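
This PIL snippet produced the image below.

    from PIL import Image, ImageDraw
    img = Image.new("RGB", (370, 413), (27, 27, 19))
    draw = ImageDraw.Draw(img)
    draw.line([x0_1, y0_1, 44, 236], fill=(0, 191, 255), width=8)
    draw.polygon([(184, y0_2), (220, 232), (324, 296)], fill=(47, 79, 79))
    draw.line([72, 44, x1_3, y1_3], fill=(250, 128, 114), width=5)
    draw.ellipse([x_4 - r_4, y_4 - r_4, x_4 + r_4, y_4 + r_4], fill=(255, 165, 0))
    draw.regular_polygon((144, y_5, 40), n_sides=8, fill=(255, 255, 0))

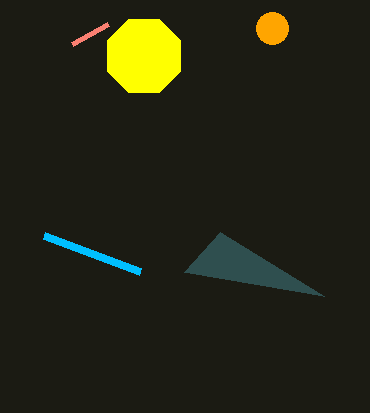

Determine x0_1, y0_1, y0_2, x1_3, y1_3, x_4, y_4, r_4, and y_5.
x0_1 = 140
y0_1 = 272
y0_2 = 272
x1_3 = 108
y1_3 = 24
x_4 = 272
y_4 = 28
r_4 = 16
y_5 = 56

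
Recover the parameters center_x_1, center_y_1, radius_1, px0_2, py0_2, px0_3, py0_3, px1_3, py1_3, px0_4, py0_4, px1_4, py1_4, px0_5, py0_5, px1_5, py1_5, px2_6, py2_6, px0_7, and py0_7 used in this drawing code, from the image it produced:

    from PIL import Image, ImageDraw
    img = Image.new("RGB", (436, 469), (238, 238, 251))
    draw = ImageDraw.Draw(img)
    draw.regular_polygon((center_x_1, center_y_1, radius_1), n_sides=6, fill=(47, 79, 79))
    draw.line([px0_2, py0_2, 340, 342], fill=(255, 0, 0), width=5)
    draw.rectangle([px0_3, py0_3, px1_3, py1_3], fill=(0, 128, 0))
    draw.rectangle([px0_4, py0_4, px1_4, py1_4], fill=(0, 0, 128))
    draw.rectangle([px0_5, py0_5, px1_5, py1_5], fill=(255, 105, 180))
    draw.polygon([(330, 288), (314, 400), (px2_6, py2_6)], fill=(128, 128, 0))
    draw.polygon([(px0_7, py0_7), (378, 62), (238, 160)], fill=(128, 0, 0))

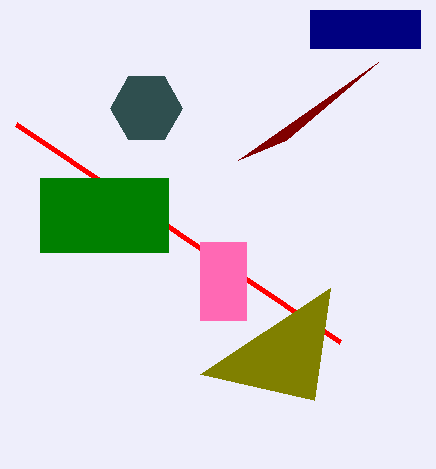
center_x_1 = 146; center_y_1 = 108; radius_1 = 36; px0_2 = 16; py0_2 = 124; px0_3 = 40; py0_3 = 178; px1_3 = 168; py1_3 = 252; px0_4 = 310; py0_4 = 10; px1_4 = 420; py1_4 = 48; px0_5 = 200; py0_5 = 242; px1_5 = 246; py1_5 = 320; px2_6 = 200; py2_6 = 374; px0_7 = 286; py0_7 = 140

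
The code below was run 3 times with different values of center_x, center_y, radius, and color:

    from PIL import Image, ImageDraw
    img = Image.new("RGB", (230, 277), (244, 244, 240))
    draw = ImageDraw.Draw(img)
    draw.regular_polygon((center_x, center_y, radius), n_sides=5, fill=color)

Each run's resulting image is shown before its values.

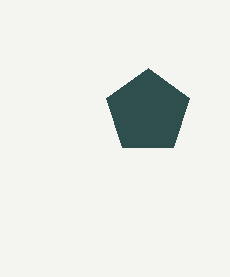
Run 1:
center_x = 148, center_y = 112, radius = 44, color = 'darkslategray'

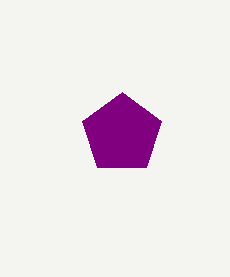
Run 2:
center_x = 122, center_y = 134, radius = 42, color = 'purple'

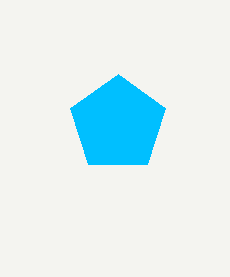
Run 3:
center_x = 118; center_y = 124; radius = 50; color = 'deepskyblue'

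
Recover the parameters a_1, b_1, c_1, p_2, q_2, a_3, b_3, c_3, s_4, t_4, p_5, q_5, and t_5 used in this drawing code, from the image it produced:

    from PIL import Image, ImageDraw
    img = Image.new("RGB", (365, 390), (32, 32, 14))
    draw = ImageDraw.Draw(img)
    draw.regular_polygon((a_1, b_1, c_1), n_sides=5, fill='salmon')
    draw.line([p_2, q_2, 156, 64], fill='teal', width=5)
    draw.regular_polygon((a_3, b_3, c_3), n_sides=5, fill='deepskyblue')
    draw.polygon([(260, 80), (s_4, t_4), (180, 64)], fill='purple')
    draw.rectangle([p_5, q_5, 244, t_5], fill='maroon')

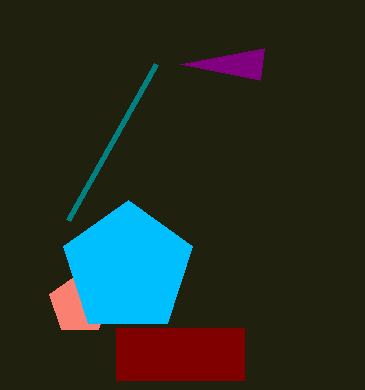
a_1 = 80; b_1 = 304; c_1 = 32; p_2 = 68; q_2 = 220; a_3 = 128; b_3 = 268; c_3 = 68; s_4 = 264; t_4 = 48; p_5 = 116; q_5 = 328; t_5 = 380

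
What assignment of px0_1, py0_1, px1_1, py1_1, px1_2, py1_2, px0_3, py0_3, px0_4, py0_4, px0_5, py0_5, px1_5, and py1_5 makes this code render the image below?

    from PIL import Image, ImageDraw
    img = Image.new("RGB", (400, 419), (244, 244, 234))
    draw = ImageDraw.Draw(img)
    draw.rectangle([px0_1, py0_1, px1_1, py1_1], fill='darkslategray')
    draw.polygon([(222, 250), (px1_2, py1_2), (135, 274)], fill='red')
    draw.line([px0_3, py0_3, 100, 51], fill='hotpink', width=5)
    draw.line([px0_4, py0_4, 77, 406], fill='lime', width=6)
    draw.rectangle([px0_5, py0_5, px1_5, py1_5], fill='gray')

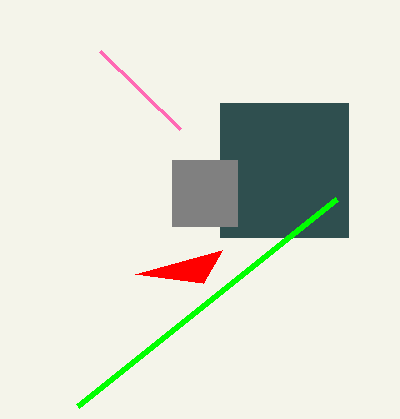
px0_1 = 220
py0_1 = 103
px1_1 = 348
py1_1 = 237
px1_2 = 203
py1_2 = 283
px0_3 = 180
py0_3 = 129
px0_4 = 336
py0_4 = 199
px0_5 = 172
py0_5 = 160
px1_5 = 237
py1_5 = 226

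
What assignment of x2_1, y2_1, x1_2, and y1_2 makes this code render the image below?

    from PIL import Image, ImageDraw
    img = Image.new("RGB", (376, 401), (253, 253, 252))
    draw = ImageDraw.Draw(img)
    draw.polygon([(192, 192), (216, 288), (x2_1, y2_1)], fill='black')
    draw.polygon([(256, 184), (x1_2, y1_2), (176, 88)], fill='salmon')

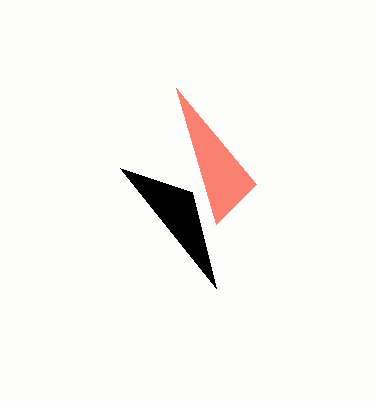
x2_1 = 120
y2_1 = 168
x1_2 = 216
y1_2 = 224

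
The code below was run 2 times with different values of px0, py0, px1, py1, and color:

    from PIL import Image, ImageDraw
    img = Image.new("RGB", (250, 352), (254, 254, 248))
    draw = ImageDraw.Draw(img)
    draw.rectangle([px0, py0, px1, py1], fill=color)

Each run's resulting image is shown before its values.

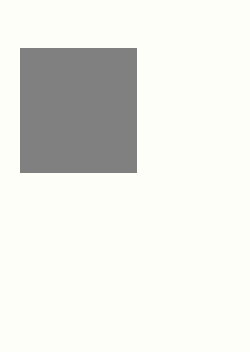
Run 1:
px0 = 20; py0 = 48; px1 = 136; py1 = 172; color = 'gray'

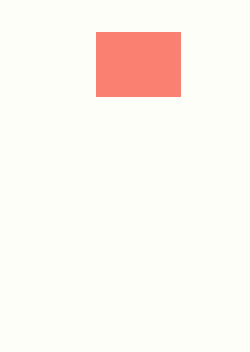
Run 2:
px0 = 96
py0 = 32
px1 = 180
py1 = 96
color = 'salmon'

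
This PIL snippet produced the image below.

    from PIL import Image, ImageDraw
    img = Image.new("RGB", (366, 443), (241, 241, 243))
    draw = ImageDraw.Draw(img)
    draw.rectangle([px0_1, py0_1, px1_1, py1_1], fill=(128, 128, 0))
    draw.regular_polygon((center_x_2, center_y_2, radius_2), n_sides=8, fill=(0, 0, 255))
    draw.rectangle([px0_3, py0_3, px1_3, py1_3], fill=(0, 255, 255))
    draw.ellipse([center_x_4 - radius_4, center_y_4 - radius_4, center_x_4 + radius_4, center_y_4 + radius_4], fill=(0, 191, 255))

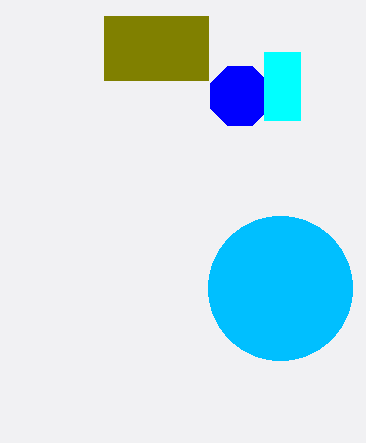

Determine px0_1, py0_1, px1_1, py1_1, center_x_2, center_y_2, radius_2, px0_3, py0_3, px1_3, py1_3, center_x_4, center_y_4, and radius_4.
px0_1 = 104, py0_1 = 16, px1_1 = 208, py1_1 = 80, center_x_2 = 240, center_y_2 = 96, radius_2 = 32, px0_3 = 264, py0_3 = 52, px1_3 = 300, py1_3 = 120, center_x_4 = 280, center_y_4 = 288, radius_4 = 72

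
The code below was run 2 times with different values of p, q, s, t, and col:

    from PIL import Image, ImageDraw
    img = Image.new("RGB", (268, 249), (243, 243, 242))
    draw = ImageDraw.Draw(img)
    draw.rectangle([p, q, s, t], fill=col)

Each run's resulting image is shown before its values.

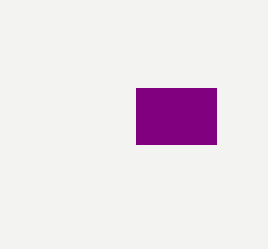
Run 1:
p = 136
q = 88
s = 216
t = 144
col = 'purple'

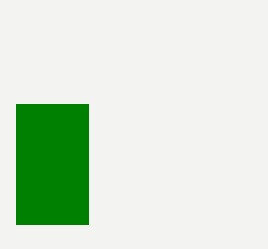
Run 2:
p = 16; q = 104; s = 88; t = 224; col = 'green'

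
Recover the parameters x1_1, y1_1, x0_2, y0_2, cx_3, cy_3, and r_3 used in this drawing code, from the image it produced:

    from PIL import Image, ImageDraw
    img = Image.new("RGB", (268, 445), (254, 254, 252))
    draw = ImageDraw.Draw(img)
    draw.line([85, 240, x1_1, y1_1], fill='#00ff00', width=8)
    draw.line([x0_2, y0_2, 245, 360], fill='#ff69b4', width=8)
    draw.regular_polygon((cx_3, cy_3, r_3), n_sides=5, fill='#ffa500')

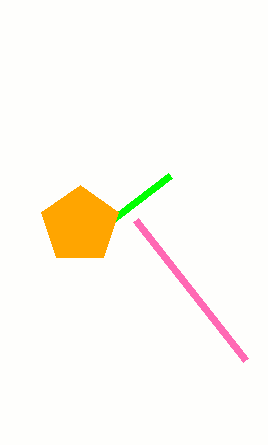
x1_1 = 170, y1_1 = 175, x0_2 = 135, y0_2 = 220, cx_3 = 80, cy_3 = 225, r_3 = 40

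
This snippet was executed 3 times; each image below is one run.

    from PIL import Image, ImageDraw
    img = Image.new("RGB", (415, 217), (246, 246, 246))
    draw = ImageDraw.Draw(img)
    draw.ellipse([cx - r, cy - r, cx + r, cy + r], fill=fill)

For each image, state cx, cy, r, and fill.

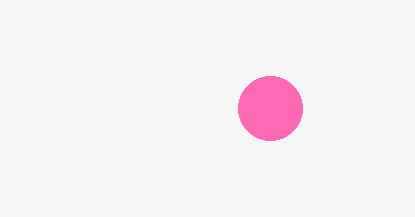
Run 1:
cx = 270, cy = 108, r = 32, fill = 'hotpink'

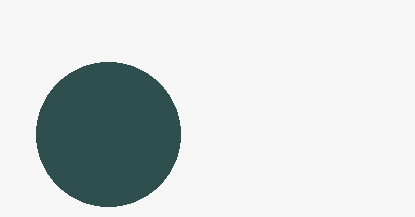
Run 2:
cx = 108, cy = 134, r = 72, fill = 'darkslategray'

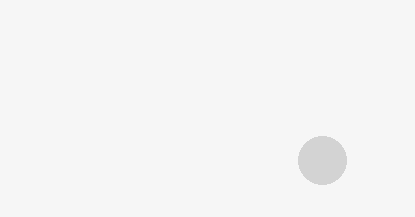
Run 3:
cx = 322, cy = 160, r = 24, fill = 'lightgray'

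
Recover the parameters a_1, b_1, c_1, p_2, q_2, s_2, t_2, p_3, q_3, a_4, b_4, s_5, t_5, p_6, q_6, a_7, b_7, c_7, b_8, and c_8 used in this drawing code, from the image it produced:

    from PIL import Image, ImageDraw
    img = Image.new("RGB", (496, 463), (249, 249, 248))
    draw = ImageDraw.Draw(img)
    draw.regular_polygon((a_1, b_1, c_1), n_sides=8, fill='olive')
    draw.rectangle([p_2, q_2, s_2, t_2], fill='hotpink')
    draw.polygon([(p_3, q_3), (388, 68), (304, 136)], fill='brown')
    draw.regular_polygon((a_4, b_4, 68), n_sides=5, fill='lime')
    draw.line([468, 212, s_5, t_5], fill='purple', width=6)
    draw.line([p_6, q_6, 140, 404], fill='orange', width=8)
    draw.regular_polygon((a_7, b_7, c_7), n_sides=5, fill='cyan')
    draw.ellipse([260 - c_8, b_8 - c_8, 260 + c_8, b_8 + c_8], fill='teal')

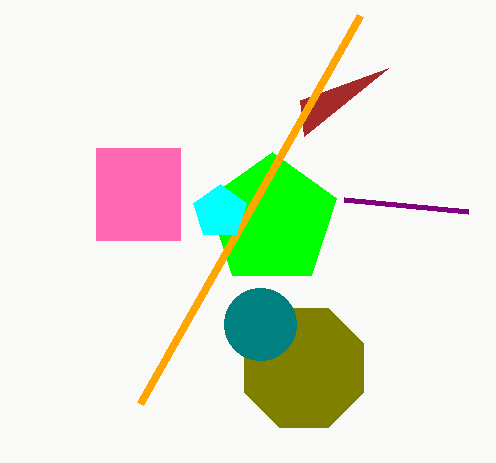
a_1 = 304
b_1 = 368
c_1 = 64
p_2 = 96
q_2 = 148
s_2 = 180
t_2 = 240
p_3 = 300
q_3 = 100
a_4 = 272
b_4 = 220
s_5 = 344
t_5 = 200
p_6 = 360
q_6 = 16
a_7 = 220
b_7 = 212
c_7 = 28
b_8 = 324
c_8 = 36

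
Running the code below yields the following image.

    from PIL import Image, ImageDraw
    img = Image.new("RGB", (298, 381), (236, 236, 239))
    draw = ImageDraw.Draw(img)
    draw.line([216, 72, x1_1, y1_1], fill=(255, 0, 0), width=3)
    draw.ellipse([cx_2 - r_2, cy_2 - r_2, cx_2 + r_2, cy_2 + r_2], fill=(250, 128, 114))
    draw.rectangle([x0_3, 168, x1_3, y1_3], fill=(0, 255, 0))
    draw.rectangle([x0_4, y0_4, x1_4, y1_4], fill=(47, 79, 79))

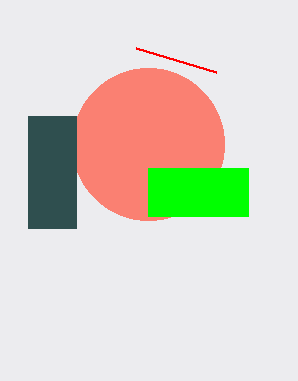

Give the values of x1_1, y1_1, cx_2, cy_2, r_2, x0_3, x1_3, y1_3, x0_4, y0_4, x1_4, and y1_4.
x1_1 = 136; y1_1 = 48; cx_2 = 148; cy_2 = 144; r_2 = 76; x0_3 = 148; x1_3 = 248; y1_3 = 216; x0_4 = 28; y0_4 = 116; x1_4 = 76; y1_4 = 228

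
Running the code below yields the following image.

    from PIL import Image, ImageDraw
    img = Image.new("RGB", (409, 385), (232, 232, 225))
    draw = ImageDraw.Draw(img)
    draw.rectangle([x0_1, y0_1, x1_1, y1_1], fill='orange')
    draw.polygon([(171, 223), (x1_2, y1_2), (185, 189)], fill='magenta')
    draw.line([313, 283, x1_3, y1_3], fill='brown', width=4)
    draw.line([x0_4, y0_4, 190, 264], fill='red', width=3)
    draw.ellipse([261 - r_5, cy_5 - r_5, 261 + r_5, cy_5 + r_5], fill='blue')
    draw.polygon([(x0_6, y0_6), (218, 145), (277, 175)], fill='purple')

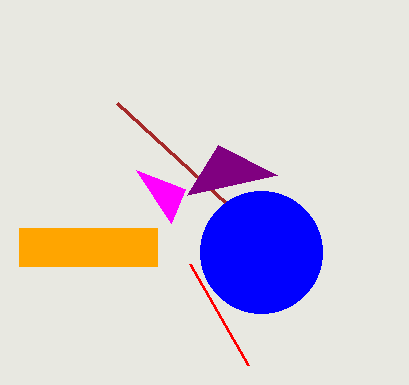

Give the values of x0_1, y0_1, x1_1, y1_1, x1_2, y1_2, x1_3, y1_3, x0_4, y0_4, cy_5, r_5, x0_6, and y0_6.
x0_1 = 19
y0_1 = 228
x1_1 = 157
y1_1 = 266
x1_2 = 136
y1_2 = 170
x1_3 = 117
y1_3 = 103
x0_4 = 248
y0_4 = 365
cy_5 = 252
r_5 = 61
x0_6 = 187
y0_6 = 195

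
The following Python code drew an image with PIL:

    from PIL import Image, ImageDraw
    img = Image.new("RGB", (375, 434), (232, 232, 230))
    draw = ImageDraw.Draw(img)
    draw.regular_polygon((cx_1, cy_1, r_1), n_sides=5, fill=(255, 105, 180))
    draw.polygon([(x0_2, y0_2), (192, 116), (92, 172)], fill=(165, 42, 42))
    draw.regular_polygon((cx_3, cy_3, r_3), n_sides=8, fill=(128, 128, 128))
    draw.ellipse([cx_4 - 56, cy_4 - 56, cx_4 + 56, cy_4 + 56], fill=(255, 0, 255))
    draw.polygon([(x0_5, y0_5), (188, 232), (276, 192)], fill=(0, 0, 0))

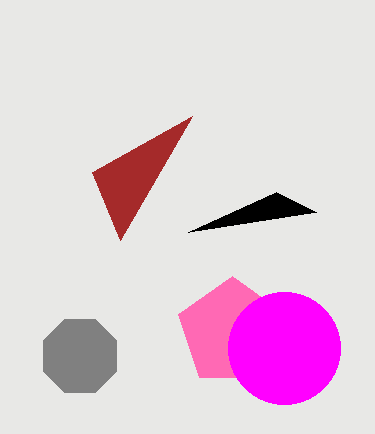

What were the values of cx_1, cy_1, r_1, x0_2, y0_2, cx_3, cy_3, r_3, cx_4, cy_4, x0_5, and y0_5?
cx_1 = 232
cy_1 = 332
r_1 = 56
x0_2 = 120
y0_2 = 240
cx_3 = 80
cy_3 = 356
r_3 = 40
cx_4 = 284
cy_4 = 348
x0_5 = 316
y0_5 = 212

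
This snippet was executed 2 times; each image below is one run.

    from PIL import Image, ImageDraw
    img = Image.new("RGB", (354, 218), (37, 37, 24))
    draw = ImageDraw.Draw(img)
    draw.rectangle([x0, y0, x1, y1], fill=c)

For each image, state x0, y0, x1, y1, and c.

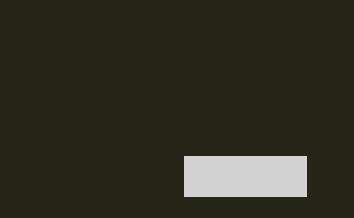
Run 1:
x0 = 184
y0 = 156
x1 = 306
y1 = 196
c = 'lightgray'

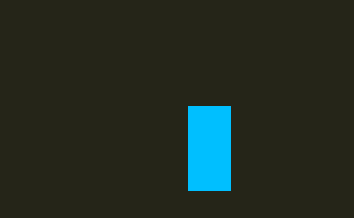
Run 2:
x0 = 188
y0 = 106
x1 = 230
y1 = 190
c = 'deepskyblue'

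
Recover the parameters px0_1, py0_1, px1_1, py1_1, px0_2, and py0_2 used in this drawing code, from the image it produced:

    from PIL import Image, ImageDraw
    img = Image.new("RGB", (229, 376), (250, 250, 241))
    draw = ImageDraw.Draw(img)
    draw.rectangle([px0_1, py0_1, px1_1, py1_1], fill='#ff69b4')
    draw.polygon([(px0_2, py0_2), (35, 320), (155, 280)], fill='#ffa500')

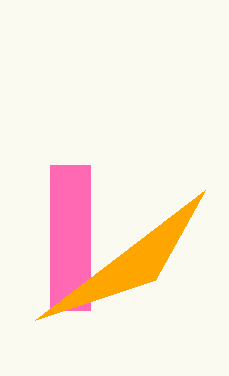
px0_1 = 50; py0_1 = 165; px1_1 = 90; py1_1 = 310; px0_2 = 205; py0_2 = 190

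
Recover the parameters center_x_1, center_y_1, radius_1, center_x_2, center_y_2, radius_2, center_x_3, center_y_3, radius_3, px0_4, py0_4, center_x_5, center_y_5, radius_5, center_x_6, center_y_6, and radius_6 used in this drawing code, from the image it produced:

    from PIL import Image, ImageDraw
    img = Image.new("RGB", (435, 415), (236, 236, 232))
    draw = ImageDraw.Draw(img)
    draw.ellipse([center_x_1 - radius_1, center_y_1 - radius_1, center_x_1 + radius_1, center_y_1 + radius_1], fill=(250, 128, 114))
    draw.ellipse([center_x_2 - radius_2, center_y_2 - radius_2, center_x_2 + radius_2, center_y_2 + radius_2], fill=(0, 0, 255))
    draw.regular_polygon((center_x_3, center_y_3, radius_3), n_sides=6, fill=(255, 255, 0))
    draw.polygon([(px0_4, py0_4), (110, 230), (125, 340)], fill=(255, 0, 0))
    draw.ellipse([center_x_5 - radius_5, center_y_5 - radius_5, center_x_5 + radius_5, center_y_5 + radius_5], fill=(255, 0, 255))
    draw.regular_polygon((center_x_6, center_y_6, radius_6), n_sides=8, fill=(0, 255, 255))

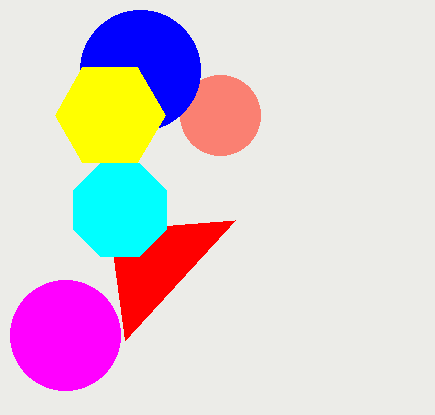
center_x_1 = 220
center_y_1 = 115
radius_1 = 40
center_x_2 = 140
center_y_2 = 70
radius_2 = 60
center_x_3 = 110
center_y_3 = 115
radius_3 = 55
px0_4 = 235
py0_4 = 220
center_x_5 = 65
center_y_5 = 335
radius_5 = 55
center_x_6 = 120
center_y_6 = 210
radius_6 = 50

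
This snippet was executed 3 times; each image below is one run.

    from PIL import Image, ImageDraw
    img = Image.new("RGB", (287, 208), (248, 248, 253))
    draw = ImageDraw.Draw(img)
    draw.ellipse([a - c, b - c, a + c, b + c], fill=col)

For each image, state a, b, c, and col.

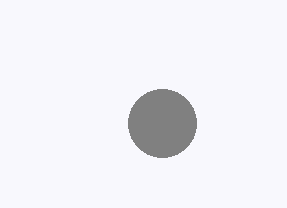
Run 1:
a = 162
b = 123
c = 34
col = 'gray'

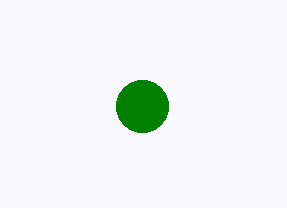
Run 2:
a = 142, b = 106, c = 26, col = 'green'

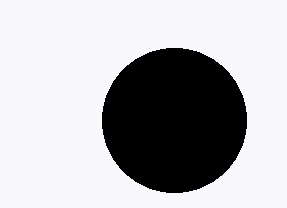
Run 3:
a = 174
b = 120
c = 72
col = 'black'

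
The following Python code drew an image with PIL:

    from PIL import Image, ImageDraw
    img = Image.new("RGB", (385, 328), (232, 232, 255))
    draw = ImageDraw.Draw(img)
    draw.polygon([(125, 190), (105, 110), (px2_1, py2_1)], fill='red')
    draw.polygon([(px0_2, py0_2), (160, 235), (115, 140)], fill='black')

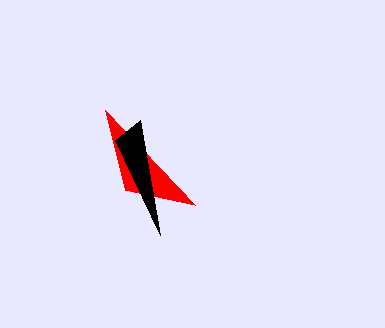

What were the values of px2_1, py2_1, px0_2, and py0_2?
px2_1 = 195, py2_1 = 205, px0_2 = 140, py0_2 = 120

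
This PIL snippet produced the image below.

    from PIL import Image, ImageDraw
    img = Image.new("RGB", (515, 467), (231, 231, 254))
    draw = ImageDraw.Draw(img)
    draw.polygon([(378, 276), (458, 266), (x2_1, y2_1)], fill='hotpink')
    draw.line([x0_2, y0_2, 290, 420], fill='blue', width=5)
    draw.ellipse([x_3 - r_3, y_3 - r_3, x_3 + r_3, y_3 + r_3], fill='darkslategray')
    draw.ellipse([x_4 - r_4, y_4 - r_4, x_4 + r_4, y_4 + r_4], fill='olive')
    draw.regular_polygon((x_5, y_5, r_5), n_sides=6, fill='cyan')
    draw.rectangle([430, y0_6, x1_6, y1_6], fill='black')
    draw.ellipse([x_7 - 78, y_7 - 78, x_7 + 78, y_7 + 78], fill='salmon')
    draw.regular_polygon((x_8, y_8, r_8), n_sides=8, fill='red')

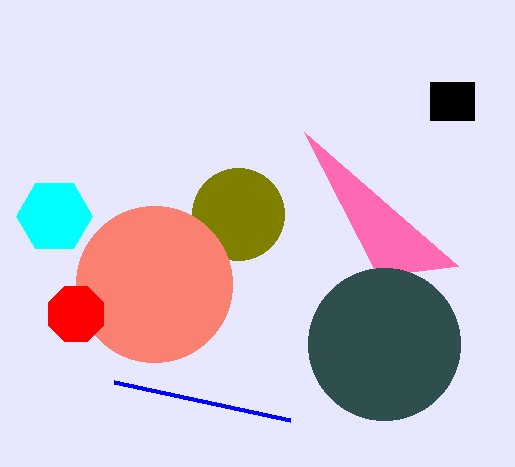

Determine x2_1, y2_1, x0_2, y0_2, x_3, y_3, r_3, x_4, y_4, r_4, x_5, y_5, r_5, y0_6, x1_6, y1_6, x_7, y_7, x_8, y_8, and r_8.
x2_1 = 304; y2_1 = 132; x0_2 = 114; y0_2 = 382; x_3 = 384; y_3 = 344; r_3 = 76; x_4 = 238; y_4 = 214; r_4 = 46; x_5 = 54; y_5 = 216; r_5 = 38; y0_6 = 82; x1_6 = 474; y1_6 = 120; x_7 = 154; y_7 = 284; x_8 = 76; y_8 = 314; r_8 = 30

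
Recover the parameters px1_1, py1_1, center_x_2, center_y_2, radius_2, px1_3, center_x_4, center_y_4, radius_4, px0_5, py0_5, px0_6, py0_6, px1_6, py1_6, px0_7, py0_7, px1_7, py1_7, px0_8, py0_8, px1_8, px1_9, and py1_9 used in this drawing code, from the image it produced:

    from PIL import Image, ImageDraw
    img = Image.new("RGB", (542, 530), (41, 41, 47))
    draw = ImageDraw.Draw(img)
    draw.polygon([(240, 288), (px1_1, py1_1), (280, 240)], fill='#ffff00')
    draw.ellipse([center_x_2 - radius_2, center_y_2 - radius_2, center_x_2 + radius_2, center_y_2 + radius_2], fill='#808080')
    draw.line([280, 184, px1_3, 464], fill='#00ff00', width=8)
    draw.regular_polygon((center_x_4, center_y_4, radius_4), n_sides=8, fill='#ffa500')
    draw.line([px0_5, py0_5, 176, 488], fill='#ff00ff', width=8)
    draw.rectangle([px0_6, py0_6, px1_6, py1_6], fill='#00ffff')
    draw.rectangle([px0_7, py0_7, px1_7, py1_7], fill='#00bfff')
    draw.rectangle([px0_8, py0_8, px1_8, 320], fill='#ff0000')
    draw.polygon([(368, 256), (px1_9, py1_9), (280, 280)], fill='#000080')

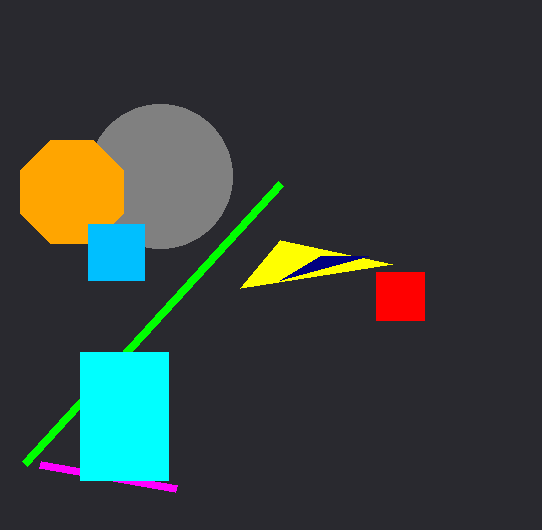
px1_1 = 392; py1_1 = 264; center_x_2 = 160; center_y_2 = 176; radius_2 = 72; px1_3 = 24; center_x_4 = 72; center_y_4 = 192; radius_4 = 56; px0_5 = 40; py0_5 = 464; px0_6 = 80; py0_6 = 352; px1_6 = 168; py1_6 = 480; px0_7 = 88; py0_7 = 224; px1_7 = 144; py1_7 = 280; px0_8 = 376; py0_8 = 272; px1_8 = 424; px1_9 = 320; py1_9 = 256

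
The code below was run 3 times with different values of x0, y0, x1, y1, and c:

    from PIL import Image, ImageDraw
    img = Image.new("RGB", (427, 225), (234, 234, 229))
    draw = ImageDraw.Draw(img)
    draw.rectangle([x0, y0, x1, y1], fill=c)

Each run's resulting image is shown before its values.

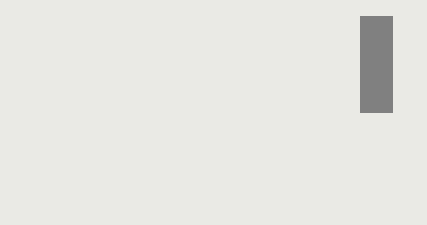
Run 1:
x0 = 360
y0 = 16
x1 = 392
y1 = 112
c = 'gray'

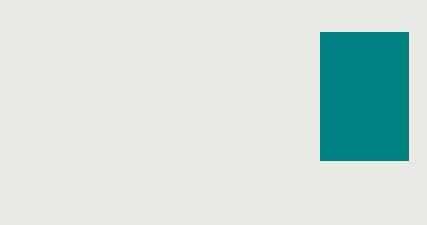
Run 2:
x0 = 320
y0 = 32
x1 = 408
y1 = 160
c = 'teal'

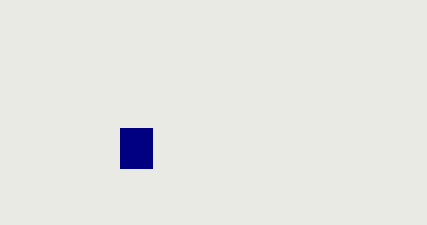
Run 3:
x0 = 120; y0 = 128; x1 = 152; y1 = 168; c = 'navy'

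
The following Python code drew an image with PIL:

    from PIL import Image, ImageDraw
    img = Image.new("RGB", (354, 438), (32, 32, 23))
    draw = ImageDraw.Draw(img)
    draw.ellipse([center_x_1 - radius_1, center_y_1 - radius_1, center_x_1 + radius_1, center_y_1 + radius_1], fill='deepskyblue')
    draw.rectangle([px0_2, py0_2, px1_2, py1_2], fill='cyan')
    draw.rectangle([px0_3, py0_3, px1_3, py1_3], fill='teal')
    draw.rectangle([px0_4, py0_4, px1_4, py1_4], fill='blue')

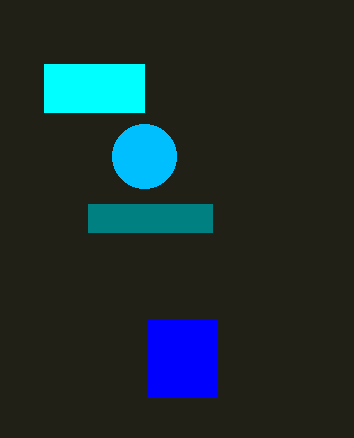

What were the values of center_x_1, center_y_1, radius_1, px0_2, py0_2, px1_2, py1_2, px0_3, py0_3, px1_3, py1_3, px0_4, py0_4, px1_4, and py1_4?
center_x_1 = 144
center_y_1 = 156
radius_1 = 32
px0_2 = 44
py0_2 = 64
px1_2 = 144
py1_2 = 112
px0_3 = 88
py0_3 = 204
px1_3 = 212
py1_3 = 232
px0_4 = 148
py0_4 = 320
px1_4 = 216
py1_4 = 396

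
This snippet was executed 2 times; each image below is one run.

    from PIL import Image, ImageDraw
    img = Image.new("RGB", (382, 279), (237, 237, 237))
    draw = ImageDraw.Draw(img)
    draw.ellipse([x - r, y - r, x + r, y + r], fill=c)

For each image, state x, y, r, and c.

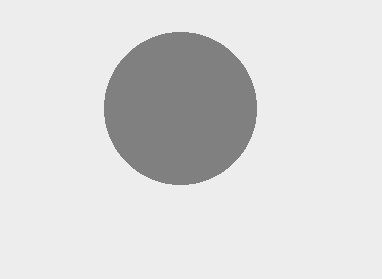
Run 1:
x = 180, y = 108, r = 76, c = 'gray'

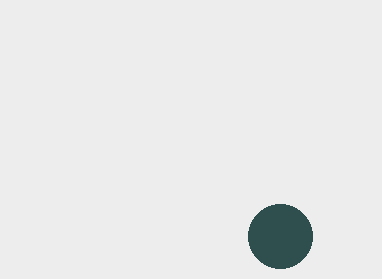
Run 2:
x = 280
y = 236
r = 32
c = 'darkslategray'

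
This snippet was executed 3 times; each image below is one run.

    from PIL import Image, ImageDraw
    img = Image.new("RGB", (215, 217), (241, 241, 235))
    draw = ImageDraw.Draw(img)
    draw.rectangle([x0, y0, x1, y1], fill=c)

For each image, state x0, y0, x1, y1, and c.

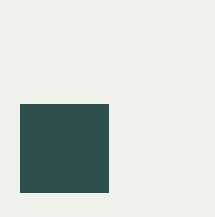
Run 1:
x0 = 20; y0 = 104; x1 = 108; y1 = 192; c = 'darkslategray'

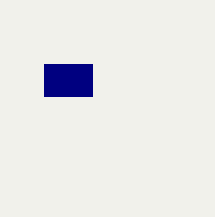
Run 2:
x0 = 44, y0 = 64, x1 = 92, y1 = 96, c = 'navy'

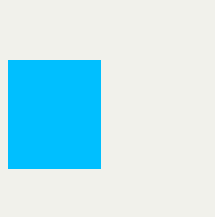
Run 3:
x0 = 8, y0 = 60, x1 = 100, y1 = 168, c = 'deepskyblue'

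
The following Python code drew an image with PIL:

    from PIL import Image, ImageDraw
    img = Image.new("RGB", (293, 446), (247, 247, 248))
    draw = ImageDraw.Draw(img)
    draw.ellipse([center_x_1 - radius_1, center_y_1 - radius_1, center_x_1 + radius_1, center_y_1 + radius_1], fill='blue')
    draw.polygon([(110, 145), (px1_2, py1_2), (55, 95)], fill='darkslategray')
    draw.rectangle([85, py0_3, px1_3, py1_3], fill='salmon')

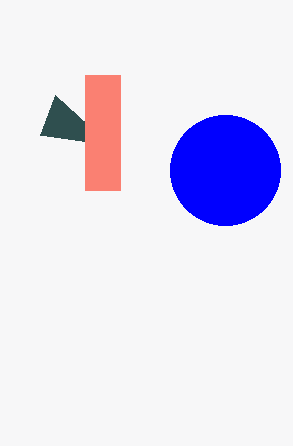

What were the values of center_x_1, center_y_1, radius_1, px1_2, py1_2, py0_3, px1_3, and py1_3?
center_x_1 = 225, center_y_1 = 170, radius_1 = 55, px1_2 = 40, py1_2 = 135, py0_3 = 75, px1_3 = 120, py1_3 = 190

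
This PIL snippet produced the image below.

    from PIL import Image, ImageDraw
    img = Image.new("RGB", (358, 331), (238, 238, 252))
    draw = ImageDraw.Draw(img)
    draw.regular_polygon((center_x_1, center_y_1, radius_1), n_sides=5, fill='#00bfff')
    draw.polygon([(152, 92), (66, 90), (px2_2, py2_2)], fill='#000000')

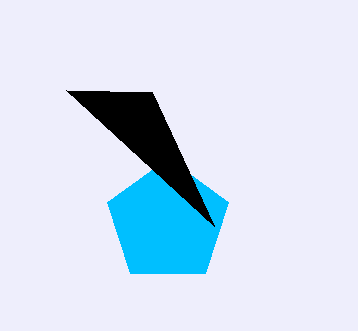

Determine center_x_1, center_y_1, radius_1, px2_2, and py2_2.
center_x_1 = 168
center_y_1 = 222
radius_1 = 64
px2_2 = 214
py2_2 = 226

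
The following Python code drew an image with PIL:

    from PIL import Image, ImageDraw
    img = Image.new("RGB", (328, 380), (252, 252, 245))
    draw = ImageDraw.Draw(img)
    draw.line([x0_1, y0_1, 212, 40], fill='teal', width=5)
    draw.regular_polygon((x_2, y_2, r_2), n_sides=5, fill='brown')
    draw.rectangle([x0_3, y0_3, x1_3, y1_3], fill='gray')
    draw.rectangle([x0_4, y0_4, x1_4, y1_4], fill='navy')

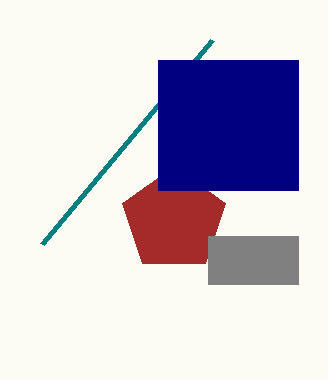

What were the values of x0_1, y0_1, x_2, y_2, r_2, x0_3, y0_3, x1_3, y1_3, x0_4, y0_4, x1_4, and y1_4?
x0_1 = 42; y0_1 = 244; x_2 = 174; y_2 = 220; r_2 = 54; x0_3 = 208; y0_3 = 236; x1_3 = 298; y1_3 = 284; x0_4 = 158; y0_4 = 60; x1_4 = 298; y1_4 = 190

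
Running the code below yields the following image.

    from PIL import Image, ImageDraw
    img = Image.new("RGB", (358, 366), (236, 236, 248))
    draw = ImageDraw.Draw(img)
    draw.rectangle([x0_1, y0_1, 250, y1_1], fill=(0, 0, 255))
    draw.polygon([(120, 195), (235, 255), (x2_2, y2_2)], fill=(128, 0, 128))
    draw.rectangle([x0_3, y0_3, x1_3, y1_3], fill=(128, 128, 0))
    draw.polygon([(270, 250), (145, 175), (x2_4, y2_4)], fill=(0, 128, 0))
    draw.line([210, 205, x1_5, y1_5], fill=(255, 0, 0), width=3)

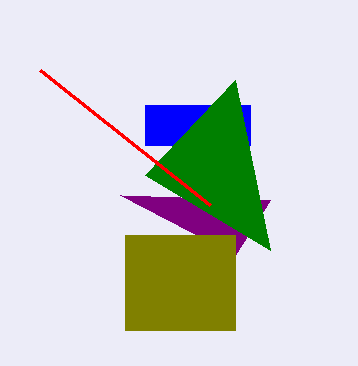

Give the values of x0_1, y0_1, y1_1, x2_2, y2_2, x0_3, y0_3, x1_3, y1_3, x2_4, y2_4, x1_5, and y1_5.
x0_1 = 145; y0_1 = 105; y1_1 = 145; x2_2 = 270; y2_2 = 200; x0_3 = 125; y0_3 = 235; x1_3 = 235; y1_3 = 330; x2_4 = 235; y2_4 = 80; x1_5 = 40; y1_5 = 70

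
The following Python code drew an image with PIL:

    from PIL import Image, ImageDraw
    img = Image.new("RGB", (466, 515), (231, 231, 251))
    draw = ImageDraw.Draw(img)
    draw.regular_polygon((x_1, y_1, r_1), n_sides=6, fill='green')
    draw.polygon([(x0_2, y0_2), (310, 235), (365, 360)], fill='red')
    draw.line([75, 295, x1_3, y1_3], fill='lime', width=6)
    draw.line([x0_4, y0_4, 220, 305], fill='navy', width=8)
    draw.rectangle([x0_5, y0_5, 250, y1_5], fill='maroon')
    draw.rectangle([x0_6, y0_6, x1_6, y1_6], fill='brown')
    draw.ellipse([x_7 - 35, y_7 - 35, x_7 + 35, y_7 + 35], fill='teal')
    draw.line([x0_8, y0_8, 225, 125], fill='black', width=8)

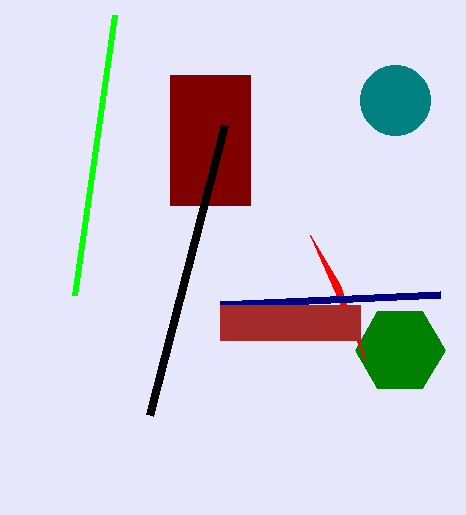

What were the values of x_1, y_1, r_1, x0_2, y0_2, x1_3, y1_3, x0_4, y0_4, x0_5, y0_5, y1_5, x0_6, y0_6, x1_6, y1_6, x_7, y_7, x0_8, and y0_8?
x_1 = 400; y_1 = 350; r_1 = 45; x0_2 = 340; y0_2 = 285; x1_3 = 115; y1_3 = 15; x0_4 = 440; y0_4 = 295; x0_5 = 170; y0_5 = 75; y1_5 = 205; x0_6 = 220; y0_6 = 305; x1_6 = 360; y1_6 = 340; x_7 = 395; y_7 = 100; x0_8 = 150; y0_8 = 415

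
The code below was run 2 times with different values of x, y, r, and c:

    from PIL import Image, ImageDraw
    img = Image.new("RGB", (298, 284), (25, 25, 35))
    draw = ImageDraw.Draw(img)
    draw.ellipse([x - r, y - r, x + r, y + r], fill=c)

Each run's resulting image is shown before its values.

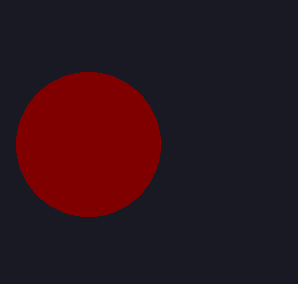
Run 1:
x = 88; y = 144; r = 72; c = 'maroon'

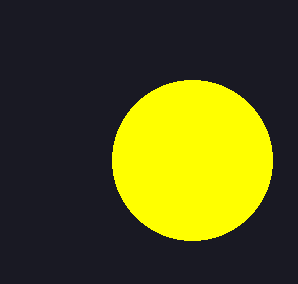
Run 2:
x = 192
y = 160
r = 80
c = 'yellow'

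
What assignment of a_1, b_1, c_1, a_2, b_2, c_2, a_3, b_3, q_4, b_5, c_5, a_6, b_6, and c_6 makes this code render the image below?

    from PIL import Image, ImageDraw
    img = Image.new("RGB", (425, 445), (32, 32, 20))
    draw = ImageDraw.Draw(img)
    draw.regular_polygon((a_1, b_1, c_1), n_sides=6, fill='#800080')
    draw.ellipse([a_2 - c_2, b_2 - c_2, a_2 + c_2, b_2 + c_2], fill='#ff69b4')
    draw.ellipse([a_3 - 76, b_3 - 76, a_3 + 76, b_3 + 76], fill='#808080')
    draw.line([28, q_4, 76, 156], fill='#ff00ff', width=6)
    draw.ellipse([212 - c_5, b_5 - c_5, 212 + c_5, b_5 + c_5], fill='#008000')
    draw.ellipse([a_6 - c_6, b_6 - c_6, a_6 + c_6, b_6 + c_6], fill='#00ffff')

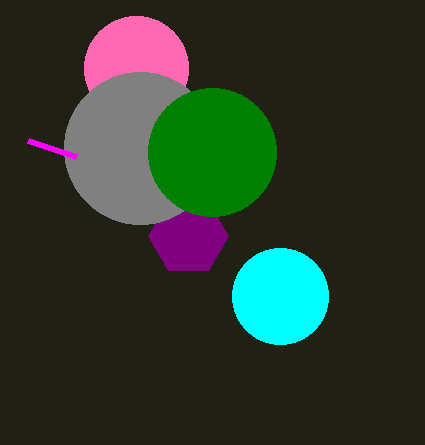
a_1 = 188
b_1 = 236
c_1 = 40
a_2 = 136
b_2 = 68
c_2 = 52
a_3 = 140
b_3 = 148
q_4 = 140
b_5 = 152
c_5 = 64
a_6 = 280
b_6 = 296
c_6 = 48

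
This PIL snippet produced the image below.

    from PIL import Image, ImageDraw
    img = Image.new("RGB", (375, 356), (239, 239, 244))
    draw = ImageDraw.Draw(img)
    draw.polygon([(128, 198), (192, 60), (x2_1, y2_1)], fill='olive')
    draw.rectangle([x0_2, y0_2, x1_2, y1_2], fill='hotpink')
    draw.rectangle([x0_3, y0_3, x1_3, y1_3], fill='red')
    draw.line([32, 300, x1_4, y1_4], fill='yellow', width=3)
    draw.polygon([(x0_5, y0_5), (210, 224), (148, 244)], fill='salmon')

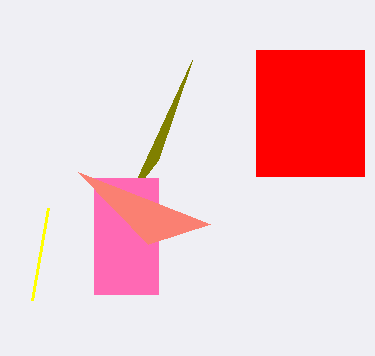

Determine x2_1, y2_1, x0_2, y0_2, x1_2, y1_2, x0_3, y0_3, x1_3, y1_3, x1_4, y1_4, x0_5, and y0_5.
x2_1 = 158; y2_1 = 160; x0_2 = 94; y0_2 = 178; x1_2 = 158; y1_2 = 294; x0_3 = 256; y0_3 = 50; x1_3 = 364; y1_3 = 176; x1_4 = 48; y1_4 = 208; x0_5 = 78; y0_5 = 172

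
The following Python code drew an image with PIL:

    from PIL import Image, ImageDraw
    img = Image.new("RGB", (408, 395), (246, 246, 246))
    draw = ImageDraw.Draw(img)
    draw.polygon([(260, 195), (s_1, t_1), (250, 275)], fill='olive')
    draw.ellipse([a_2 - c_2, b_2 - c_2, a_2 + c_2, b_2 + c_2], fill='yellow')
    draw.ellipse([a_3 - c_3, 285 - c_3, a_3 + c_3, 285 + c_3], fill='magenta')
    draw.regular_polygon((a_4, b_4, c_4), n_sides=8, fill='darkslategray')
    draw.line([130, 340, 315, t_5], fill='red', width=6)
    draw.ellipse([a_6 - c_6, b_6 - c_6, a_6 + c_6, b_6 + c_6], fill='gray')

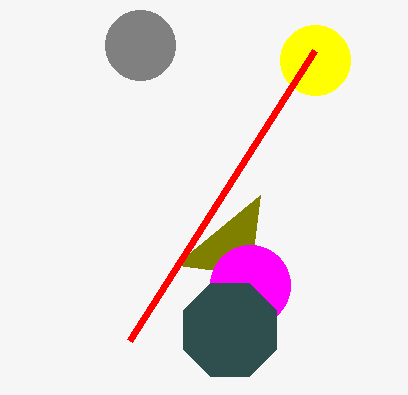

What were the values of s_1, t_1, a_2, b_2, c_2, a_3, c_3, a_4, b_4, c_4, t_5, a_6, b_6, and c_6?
s_1 = 175; t_1 = 265; a_2 = 315; b_2 = 60; c_2 = 35; a_3 = 250; c_3 = 40; a_4 = 230; b_4 = 330; c_4 = 50; t_5 = 50; a_6 = 140; b_6 = 45; c_6 = 35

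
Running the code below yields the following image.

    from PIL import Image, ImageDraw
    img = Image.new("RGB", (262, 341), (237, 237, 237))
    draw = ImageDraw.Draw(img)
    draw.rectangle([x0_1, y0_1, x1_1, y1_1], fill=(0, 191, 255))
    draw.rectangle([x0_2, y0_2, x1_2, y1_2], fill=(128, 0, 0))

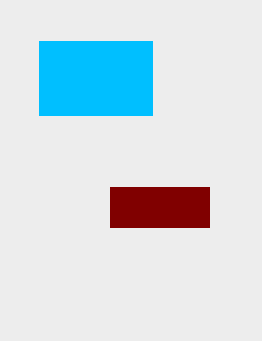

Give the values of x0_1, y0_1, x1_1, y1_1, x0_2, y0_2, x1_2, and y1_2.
x0_1 = 39
y0_1 = 41
x1_1 = 152
y1_1 = 115
x0_2 = 110
y0_2 = 187
x1_2 = 209
y1_2 = 227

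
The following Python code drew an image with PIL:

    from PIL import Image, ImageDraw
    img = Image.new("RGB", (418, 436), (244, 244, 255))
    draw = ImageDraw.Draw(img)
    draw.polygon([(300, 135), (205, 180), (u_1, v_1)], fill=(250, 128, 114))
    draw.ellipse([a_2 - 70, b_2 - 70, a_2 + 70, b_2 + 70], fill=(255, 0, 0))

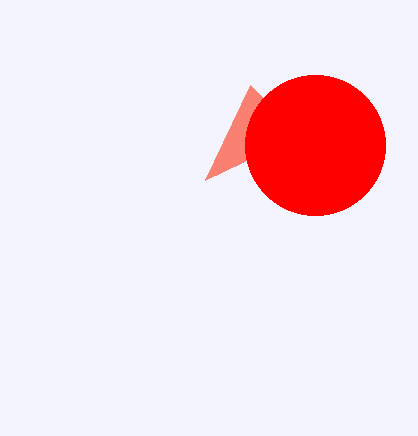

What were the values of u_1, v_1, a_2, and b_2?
u_1 = 250
v_1 = 85
a_2 = 315
b_2 = 145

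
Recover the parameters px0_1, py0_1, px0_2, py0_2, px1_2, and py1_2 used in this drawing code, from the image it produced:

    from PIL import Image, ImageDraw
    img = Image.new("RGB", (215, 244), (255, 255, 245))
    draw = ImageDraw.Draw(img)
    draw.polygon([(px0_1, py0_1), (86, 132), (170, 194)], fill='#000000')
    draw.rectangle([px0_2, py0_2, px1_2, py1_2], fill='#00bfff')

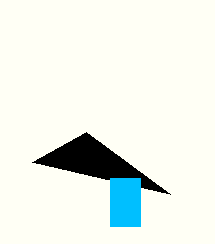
px0_1 = 32, py0_1 = 162, px0_2 = 110, py0_2 = 178, px1_2 = 140, py1_2 = 226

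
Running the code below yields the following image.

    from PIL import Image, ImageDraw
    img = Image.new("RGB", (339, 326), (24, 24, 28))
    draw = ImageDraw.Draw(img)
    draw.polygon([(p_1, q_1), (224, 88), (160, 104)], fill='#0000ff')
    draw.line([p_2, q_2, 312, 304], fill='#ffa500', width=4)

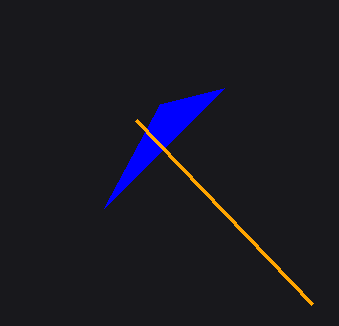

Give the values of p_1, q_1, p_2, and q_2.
p_1 = 104
q_1 = 208
p_2 = 136
q_2 = 120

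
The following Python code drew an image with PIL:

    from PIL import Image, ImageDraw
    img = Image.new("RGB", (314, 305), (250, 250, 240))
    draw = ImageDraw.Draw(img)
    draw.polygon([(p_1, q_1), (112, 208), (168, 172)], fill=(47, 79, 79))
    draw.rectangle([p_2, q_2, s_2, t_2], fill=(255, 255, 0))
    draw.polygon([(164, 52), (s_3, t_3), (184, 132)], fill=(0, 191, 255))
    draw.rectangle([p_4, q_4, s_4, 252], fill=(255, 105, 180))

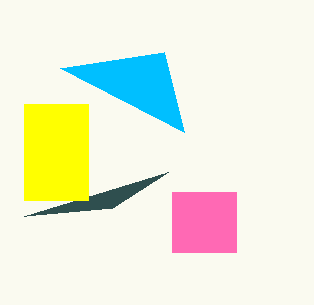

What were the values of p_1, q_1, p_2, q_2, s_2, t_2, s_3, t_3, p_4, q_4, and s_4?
p_1 = 24, q_1 = 216, p_2 = 24, q_2 = 104, s_2 = 88, t_2 = 200, s_3 = 60, t_3 = 68, p_4 = 172, q_4 = 192, s_4 = 236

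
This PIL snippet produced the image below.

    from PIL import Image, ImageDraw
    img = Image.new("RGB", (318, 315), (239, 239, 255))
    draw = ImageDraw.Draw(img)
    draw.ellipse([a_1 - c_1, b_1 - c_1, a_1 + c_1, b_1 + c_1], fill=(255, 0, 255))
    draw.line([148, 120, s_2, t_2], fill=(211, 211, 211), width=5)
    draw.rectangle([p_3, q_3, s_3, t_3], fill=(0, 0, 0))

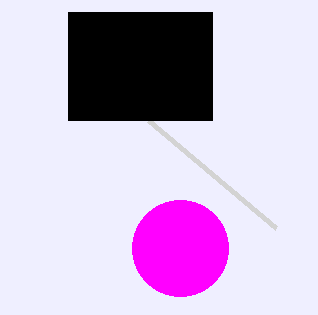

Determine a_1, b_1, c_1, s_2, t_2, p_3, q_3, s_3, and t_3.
a_1 = 180, b_1 = 248, c_1 = 48, s_2 = 276, t_2 = 228, p_3 = 68, q_3 = 12, s_3 = 212, t_3 = 120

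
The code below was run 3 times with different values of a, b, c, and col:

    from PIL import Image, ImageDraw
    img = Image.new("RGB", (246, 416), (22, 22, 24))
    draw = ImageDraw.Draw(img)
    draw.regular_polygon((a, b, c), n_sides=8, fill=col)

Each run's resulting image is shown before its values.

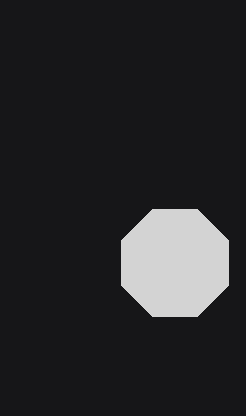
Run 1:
a = 175, b = 263, c = 58, col = 'lightgray'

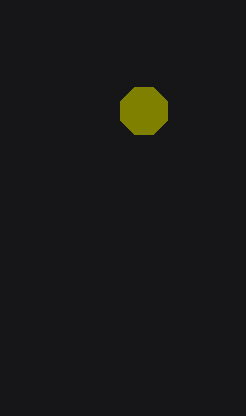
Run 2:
a = 144
b = 111
c = 25
col = 'olive'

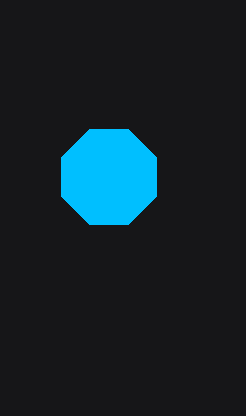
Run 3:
a = 109, b = 177, c = 51, col = 'deepskyblue'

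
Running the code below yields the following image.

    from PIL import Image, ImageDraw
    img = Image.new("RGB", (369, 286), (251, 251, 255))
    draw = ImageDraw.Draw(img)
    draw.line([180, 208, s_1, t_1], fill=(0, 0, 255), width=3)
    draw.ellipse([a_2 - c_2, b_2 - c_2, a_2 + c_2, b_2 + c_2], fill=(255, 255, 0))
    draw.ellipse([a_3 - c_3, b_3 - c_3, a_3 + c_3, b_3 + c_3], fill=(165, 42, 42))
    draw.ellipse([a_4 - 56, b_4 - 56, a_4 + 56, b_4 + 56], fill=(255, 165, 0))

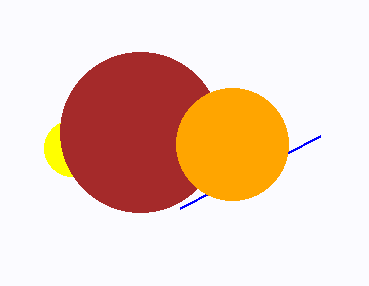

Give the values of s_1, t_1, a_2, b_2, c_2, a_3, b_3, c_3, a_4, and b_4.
s_1 = 320, t_1 = 136, a_2 = 72, b_2 = 148, c_2 = 28, a_3 = 140, b_3 = 132, c_3 = 80, a_4 = 232, b_4 = 144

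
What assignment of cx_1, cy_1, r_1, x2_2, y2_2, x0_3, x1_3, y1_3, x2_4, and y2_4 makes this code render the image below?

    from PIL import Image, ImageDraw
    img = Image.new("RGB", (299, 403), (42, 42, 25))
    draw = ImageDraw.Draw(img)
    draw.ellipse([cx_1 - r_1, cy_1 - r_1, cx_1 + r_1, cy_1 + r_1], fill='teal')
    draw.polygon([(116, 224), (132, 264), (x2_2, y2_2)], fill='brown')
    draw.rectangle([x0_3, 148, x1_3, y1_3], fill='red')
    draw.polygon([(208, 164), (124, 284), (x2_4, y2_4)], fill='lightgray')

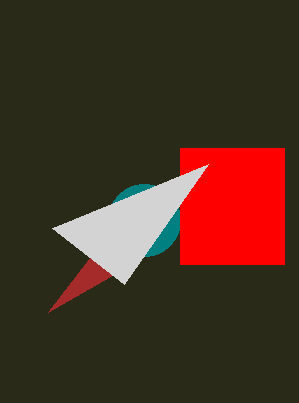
cx_1 = 144
cy_1 = 220
r_1 = 36
x2_2 = 48
y2_2 = 312
x0_3 = 180
x1_3 = 284
y1_3 = 264
x2_4 = 52
y2_4 = 228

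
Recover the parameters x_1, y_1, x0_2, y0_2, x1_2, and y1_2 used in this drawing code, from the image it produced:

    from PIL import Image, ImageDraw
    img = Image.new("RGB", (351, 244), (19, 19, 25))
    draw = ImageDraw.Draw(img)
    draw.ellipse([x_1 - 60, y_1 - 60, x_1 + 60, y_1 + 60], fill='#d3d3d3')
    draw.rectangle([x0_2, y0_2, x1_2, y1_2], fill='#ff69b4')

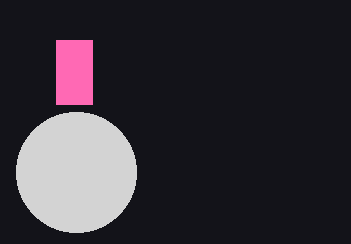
x_1 = 76
y_1 = 172
x0_2 = 56
y0_2 = 40
x1_2 = 92
y1_2 = 104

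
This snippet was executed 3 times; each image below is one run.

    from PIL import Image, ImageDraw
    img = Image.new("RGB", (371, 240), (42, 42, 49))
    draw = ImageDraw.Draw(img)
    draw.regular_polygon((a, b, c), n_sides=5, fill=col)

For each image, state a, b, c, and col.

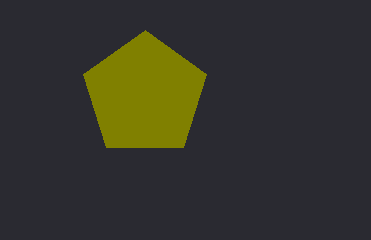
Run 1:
a = 145; b = 95; c = 65; col = 'olive'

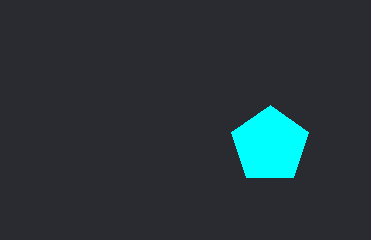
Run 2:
a = 270; b = 145; c = 40; col = 'cyan'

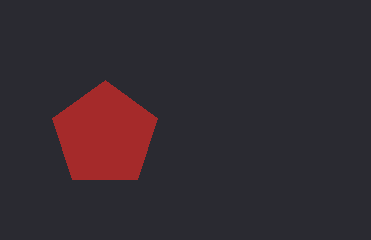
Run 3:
a = 105, b = 135, c = 55, col = 'brown'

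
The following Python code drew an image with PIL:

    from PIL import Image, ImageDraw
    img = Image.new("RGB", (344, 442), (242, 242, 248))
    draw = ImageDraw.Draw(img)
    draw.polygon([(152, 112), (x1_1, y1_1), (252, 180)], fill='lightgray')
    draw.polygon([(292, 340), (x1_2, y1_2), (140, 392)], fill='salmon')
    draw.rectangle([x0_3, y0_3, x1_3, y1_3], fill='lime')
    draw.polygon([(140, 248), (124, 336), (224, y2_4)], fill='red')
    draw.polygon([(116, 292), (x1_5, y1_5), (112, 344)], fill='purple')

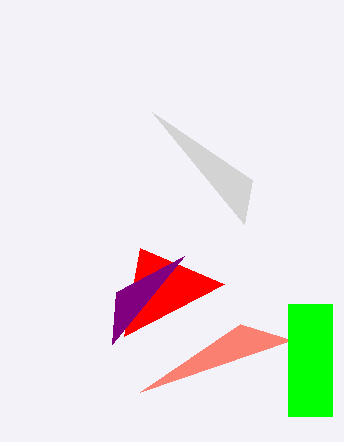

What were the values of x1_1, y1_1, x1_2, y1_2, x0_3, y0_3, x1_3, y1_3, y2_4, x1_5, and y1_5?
x1_1 = 244, y1_1 = 224, x1_2 = 240, y1_2 = 324, x0_3 = 288, y0_3 = 304, x1_3 = 332, y1_3 = 416, y2_4 = 284, x1_5 = 184, y1_5 = 256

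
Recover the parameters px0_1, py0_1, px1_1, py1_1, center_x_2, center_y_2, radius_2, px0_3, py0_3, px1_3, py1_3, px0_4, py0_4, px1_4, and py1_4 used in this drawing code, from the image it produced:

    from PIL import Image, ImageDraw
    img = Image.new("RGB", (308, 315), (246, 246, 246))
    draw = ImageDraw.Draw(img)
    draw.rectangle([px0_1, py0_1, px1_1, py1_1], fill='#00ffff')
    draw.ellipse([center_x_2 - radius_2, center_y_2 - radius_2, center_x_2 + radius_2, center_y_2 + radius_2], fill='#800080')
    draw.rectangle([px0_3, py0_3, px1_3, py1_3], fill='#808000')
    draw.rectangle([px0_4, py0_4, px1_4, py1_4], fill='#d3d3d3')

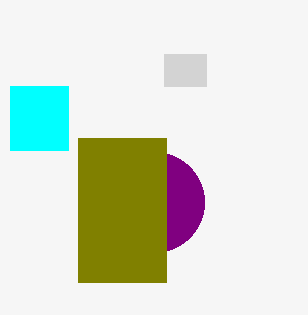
px0_1 = 10, py0_1 = 86, px1_1 = 68, py1_1 = 150, center_x_2 = 154, center_y_2 = 202, radius_2 = 50, px0_3 = 78, py0_3 = 138, px1_3 = 166, py1_3 = 282, px0_4 = 164, py0_4 = 54, px1_4 = 206, py1_4 = 86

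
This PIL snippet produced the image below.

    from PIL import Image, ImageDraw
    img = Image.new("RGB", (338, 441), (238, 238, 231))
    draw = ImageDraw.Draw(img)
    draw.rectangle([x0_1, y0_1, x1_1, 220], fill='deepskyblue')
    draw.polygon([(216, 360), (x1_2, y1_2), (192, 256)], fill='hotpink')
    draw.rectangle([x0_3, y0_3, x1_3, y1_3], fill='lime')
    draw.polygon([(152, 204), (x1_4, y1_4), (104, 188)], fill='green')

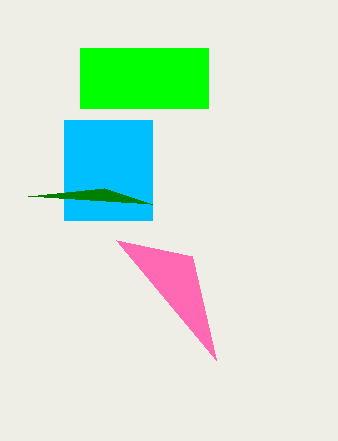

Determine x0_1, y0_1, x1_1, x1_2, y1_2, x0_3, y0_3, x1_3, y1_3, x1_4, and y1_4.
x0_1 = 64
y0_1 = 120
x1_1 = 152
x1_2 = 116
y1_2 = 240
x0_3 = 80
y0_3 = 48
x1_3 = 208
y1_3 = 108
x1_4 = 28
y1_4 = 196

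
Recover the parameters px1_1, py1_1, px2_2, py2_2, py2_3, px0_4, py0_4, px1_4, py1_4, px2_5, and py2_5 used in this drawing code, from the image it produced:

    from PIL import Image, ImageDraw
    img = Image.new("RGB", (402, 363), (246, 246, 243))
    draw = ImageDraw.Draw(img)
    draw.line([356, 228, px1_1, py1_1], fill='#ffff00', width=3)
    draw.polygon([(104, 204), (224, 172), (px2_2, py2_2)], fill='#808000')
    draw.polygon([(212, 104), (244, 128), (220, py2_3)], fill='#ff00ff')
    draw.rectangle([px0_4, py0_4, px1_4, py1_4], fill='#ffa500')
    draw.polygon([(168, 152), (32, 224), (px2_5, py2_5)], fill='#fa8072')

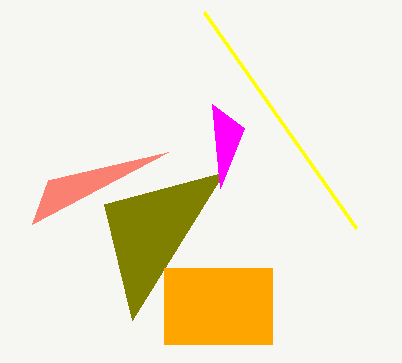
px1_1 = 204, py1_1 = 12, px2_2 = 132, py2_2 = 320, py2_3 = 188, px0_4 = 164, py0_4 = 268, px1_4 = 272, py1_4 = 344, px2_5 = 48, py2_5 = 180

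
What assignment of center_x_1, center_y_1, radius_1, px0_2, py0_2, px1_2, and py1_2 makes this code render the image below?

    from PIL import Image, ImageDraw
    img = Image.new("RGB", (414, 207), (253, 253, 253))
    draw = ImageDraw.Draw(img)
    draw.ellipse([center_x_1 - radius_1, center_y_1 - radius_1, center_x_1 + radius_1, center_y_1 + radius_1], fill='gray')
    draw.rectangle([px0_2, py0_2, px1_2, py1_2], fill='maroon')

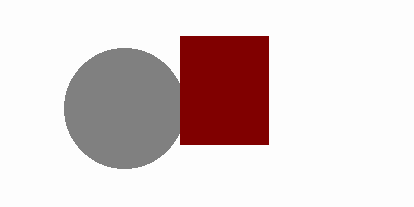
center_x_1 = 124, center_y_1 = 108, radius_1 = 60, px0_2 = 180, py0_2 = 36, px1_2 = 268, py1_2 = 144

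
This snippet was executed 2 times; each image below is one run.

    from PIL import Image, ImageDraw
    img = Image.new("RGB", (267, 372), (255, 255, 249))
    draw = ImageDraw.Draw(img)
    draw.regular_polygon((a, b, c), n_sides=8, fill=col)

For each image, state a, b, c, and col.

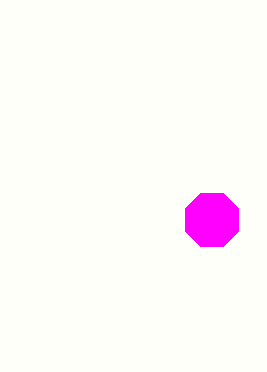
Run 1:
a = 212, b = 220, c = 29, col = 'magenta'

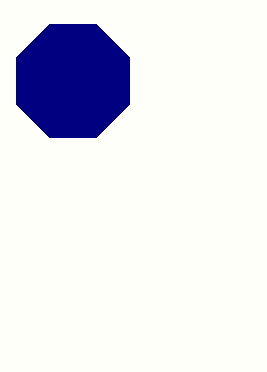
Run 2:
a = 73, b = 81, c = 61, col = 'navy'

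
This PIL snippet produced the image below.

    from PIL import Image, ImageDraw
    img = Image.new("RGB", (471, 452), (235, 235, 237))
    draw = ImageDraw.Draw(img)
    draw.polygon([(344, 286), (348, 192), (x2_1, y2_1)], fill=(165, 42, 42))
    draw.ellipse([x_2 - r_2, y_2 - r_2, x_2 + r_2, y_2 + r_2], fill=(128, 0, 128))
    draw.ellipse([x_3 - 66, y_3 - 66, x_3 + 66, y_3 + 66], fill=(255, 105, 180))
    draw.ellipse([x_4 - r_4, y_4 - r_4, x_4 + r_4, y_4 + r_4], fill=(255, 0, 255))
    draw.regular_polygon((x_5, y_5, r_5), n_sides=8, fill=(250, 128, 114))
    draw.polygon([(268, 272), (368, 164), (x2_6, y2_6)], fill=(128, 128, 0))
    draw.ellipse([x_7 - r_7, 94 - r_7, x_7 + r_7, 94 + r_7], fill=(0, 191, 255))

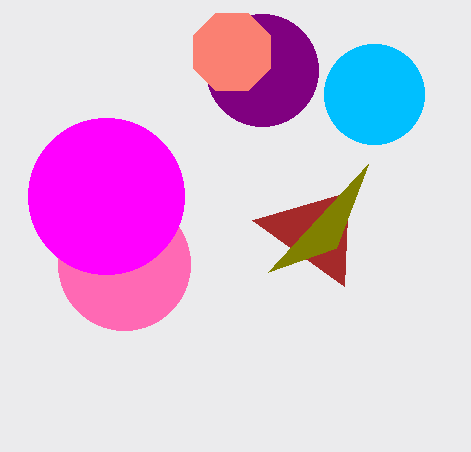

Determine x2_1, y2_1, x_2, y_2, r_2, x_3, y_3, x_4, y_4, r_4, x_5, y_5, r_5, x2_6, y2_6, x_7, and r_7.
x2_1 = 252
y2_1 = 220
x_2 = 262
y_2 = 70
r_2 = 56
x_3 = 124
y_3 = 264
x_4 = 106
y_4 = 196
r_4 = 78
x_5 = 232
y_5 = 52
r_5 = 42
x2_6 = 336
y2_6 = 248
x_7 = 374
r_7 = 50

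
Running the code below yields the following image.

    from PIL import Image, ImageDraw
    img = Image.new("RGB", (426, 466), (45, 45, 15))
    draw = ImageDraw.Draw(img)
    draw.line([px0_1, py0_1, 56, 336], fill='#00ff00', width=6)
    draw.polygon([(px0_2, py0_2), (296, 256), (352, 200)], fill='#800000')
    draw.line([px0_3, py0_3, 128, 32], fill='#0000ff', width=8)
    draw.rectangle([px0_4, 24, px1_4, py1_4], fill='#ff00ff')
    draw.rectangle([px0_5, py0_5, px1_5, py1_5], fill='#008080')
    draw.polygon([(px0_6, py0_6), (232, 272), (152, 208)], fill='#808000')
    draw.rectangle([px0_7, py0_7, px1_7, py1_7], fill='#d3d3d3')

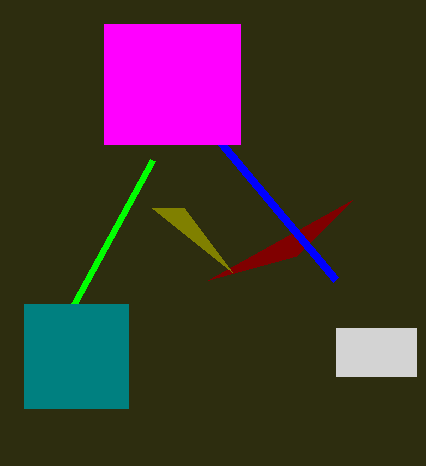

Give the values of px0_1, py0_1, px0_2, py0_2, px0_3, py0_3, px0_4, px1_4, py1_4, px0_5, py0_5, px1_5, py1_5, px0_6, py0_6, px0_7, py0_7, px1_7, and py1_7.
px0_1 = 152, py0_1 = 160, px0_2 = 208, py0_2 = 280, px0_3 = 336, py0_3 = 280, px0_4 = 104, px1_4 = 240, py1_4 = 144, px0_5 = 24, py0_5 = 304, px1_5 = 128, py1_5 = 408, px0_6 = 184, py0_6 = 208, px0_7 = 336, py0_7 = 328, px1_7 = 416, py1_7 = 376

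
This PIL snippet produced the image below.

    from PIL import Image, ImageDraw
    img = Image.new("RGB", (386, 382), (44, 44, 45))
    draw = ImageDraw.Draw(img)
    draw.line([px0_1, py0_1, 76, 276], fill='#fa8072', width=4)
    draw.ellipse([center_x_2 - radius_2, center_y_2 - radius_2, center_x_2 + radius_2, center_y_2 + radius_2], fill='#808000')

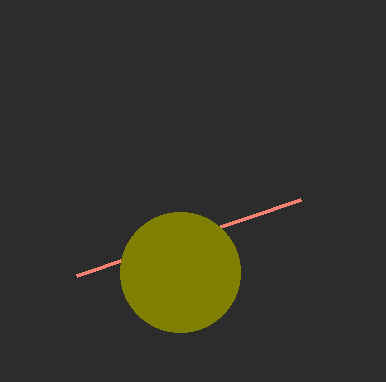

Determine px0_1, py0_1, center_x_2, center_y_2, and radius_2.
px0_1 = 300, py0_1 = 200, center_x_2 = 180, center_y_2 = 272, radius_2 = 60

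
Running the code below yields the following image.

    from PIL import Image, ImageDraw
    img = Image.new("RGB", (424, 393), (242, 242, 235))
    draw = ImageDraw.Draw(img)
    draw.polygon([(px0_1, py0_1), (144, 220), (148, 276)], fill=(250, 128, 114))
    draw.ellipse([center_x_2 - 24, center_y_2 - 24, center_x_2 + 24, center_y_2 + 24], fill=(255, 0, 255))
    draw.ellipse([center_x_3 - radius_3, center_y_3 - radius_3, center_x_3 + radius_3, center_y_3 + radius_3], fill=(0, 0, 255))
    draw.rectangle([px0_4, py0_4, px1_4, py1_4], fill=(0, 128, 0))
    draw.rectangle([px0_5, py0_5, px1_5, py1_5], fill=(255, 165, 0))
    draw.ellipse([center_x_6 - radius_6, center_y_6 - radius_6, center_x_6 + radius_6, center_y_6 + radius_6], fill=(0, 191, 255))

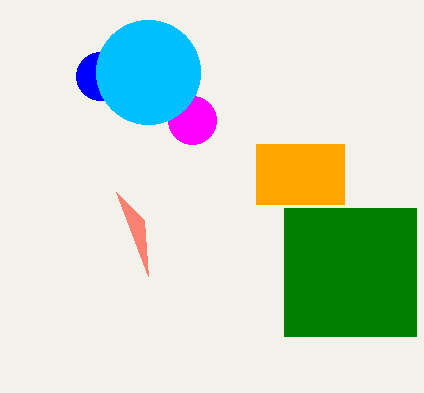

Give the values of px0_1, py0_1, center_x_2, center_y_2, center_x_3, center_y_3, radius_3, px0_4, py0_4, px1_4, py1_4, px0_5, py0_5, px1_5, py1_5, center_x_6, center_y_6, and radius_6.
px0_1 = 116
py0_1 = 192
center_x_2 = 192
center_y_2 = 120
center_x_3 = 100
center_y_3 = 76
radius_3 = 24
px0_4 = 284
py0_4 = 208
px1_4 = 416
py1_4 = 336
px0_5 = 256
py0_5 = 144
px1_5 = 344
py1_5 = 204
center_x_6 = 148
center_y_6 = 72
radius_6 = 52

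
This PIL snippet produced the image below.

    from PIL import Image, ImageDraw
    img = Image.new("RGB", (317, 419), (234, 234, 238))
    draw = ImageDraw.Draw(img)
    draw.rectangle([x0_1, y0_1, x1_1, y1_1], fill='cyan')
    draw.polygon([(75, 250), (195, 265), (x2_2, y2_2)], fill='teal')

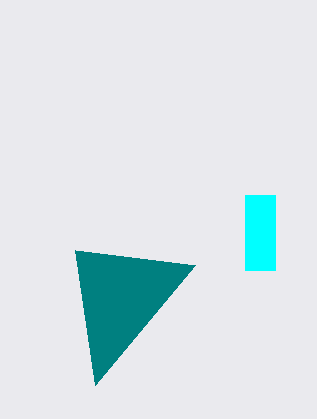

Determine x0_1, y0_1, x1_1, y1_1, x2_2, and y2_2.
x0_1 = 245
y0_1 = 195
x1_1 = 275
y1_1 = 270
x2_2 = 95
y2_2 = 385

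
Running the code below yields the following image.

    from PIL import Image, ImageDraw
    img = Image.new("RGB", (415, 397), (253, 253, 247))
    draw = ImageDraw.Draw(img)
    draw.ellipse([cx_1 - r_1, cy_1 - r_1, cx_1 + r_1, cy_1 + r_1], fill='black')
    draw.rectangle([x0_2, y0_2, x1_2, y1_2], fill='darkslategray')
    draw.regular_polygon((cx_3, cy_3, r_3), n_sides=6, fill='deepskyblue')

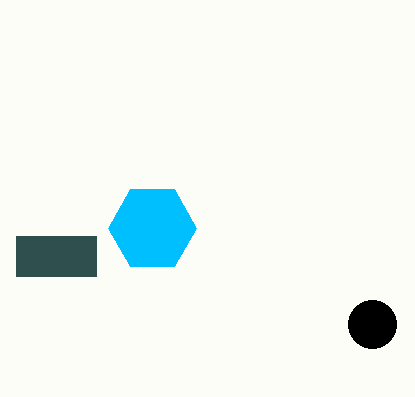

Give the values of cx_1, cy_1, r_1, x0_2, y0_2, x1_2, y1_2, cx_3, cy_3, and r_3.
cx_1 = 372, cy_1 = 324, r_1 = 24, x0_2 = 16, y0_2 = 236, x1_2 = 96, y1_2 = 276, cx_3 = 152, cy_3 = 228, r_3 = 44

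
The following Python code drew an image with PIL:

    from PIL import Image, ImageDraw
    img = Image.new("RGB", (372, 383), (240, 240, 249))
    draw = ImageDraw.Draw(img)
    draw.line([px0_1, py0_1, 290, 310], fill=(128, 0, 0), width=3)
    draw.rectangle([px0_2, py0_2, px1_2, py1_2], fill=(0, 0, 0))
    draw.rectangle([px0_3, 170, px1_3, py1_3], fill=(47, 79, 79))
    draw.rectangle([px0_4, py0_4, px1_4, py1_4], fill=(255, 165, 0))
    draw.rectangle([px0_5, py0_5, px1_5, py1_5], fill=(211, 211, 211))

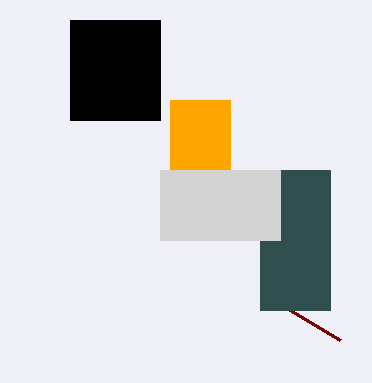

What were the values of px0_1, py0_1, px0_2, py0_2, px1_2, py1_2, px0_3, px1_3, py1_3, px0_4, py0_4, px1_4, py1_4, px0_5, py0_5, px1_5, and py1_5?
px0_1 = 340; py0_1 = 340; px0_2 = 70; py0_2 = 20; px1_2 = 160; py1_2 = 120; px0_3 = 260; px1_3 = 330; py1_3 = 310; px0_4 = 170; py0_4 = 100; px1_4 = 230; py1_4 = 170; px0_5 = 160; py0_5 = 170; px1_5 = 280; py1_5 = 240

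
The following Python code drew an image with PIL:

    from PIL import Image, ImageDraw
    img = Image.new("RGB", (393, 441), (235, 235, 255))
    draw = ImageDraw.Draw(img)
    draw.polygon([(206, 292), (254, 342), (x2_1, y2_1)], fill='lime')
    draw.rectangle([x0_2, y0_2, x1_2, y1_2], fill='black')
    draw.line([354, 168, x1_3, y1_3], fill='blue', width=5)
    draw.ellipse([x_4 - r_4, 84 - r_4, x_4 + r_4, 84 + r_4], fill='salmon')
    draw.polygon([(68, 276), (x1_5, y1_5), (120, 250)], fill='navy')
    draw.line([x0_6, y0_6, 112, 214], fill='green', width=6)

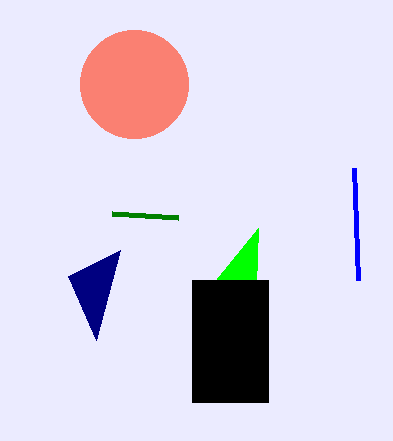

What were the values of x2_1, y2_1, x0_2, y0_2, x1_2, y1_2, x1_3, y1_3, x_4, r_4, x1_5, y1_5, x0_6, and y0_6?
x2_1 = 258, y2_1 = 228, x0_2 = 192, y0_2 = 280, x1_2 = 268, y1_2 = 402, x1_3 = 358, y1_3 = 280, x_4 = 134, r_4 = 54, x1_5 = 96, y1_5 = 340, x0_6 = 178, y0_6 = 218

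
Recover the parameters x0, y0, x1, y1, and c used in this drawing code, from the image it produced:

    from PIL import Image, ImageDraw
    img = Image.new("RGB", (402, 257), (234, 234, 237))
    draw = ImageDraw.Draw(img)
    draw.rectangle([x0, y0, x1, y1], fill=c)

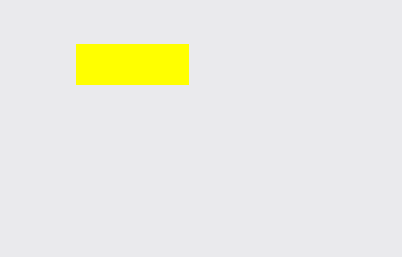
x0 = 76, y0 = 44, x1 = 188, y1 = 84, c = 'yellow'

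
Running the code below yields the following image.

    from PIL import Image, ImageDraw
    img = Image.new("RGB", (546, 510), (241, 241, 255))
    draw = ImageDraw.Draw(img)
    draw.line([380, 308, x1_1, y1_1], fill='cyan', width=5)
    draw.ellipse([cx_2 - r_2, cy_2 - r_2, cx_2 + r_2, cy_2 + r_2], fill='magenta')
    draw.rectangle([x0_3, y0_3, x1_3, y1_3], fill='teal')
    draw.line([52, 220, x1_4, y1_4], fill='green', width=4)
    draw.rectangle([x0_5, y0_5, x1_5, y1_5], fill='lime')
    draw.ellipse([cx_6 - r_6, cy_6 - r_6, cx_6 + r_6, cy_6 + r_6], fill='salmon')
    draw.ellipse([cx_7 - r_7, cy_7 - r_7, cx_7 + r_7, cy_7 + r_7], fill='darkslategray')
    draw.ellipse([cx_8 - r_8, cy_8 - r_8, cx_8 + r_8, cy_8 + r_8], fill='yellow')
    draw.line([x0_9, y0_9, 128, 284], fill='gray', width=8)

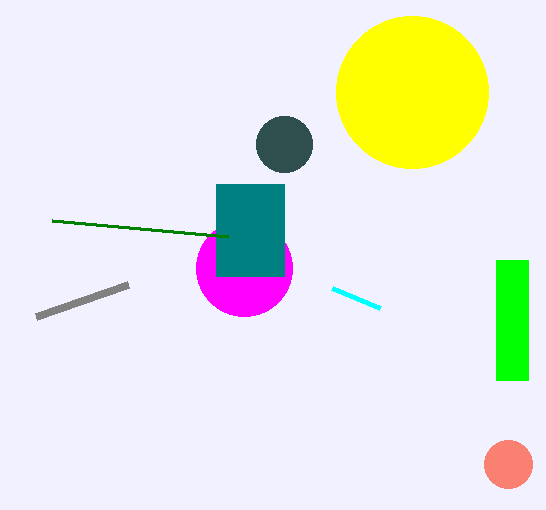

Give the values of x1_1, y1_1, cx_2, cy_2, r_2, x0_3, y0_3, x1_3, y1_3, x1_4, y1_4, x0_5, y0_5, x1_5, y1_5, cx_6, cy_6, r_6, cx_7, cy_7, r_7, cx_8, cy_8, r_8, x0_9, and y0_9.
x1_1 = 332, y1_1 = 288, cx_2 = 244, cy_2 = 268, r_2 = 48, x0_3 = 216, y0_3 = 184, x1_3 = 284, y1_3 = 276, x1_4 = 228, y1_4 = 236, x0_5 = 496, y0_5 = 260, x1_5 = 528, y1_5 = 380, cx_6 = 508, cy_6 = 464, r_6 = 24, cx_7 = 284, cy_7 = 144, r_7 = 28, cx_8 = 412, cy_8 = 92, r_8 = 76, x0_9 = 36, y0_9 = 316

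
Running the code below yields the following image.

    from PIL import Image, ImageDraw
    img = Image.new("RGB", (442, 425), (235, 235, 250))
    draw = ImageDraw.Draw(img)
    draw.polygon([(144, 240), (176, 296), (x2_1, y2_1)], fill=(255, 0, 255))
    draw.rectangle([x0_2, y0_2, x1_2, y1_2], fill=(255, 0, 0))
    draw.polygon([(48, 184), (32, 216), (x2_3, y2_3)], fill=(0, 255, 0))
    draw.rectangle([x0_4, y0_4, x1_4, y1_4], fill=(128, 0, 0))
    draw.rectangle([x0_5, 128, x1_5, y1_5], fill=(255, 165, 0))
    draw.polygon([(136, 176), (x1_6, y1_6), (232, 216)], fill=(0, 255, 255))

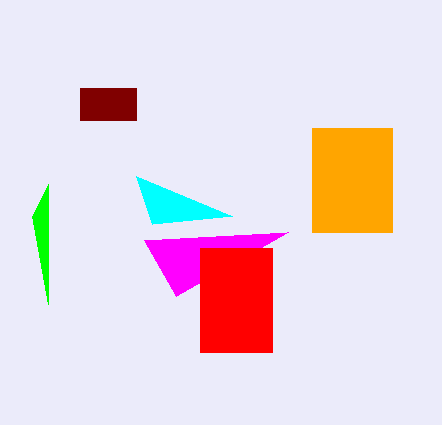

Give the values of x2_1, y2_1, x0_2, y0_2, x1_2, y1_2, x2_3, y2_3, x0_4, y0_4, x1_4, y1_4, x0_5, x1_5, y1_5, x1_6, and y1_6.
x2_1 = 288
y2_1 = 232
x0_2 = 200
y0_2 = 248
x1_2 = 272
y1_2 = 352
x2_3 = 48
y2_3 = 304
x0_4 = 80
y0_4 = 88
x1_4 = 136
y1_4 = 120
x0_5 = 312
x1_5 = 392
y1_5 = 232
x1_6 = 152
y1_6 = 224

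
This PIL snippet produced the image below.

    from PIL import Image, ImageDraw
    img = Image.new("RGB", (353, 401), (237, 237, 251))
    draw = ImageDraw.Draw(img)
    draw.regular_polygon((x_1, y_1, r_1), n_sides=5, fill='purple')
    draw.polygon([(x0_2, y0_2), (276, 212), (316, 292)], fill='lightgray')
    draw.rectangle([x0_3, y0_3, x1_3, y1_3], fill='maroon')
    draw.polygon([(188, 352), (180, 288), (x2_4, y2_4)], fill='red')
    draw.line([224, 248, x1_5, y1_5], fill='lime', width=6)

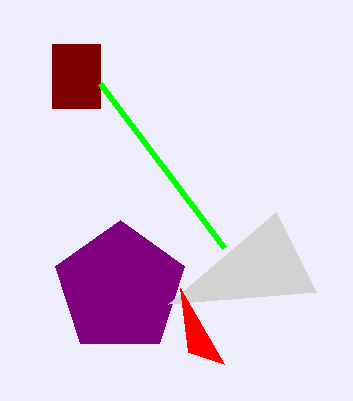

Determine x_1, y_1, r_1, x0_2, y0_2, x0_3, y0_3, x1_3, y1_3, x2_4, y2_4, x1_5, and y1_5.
x_1 = 120, y_1 = 288, r_1 = 68, x0_2 = 168, y0_2 = 304, x0_3 = 52, y0_3 = 44, x1_3 = 100, y1_3 = 108, x2_4 = 224, y2_4 = 364, x1_5 = 100, y1_5 = 84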